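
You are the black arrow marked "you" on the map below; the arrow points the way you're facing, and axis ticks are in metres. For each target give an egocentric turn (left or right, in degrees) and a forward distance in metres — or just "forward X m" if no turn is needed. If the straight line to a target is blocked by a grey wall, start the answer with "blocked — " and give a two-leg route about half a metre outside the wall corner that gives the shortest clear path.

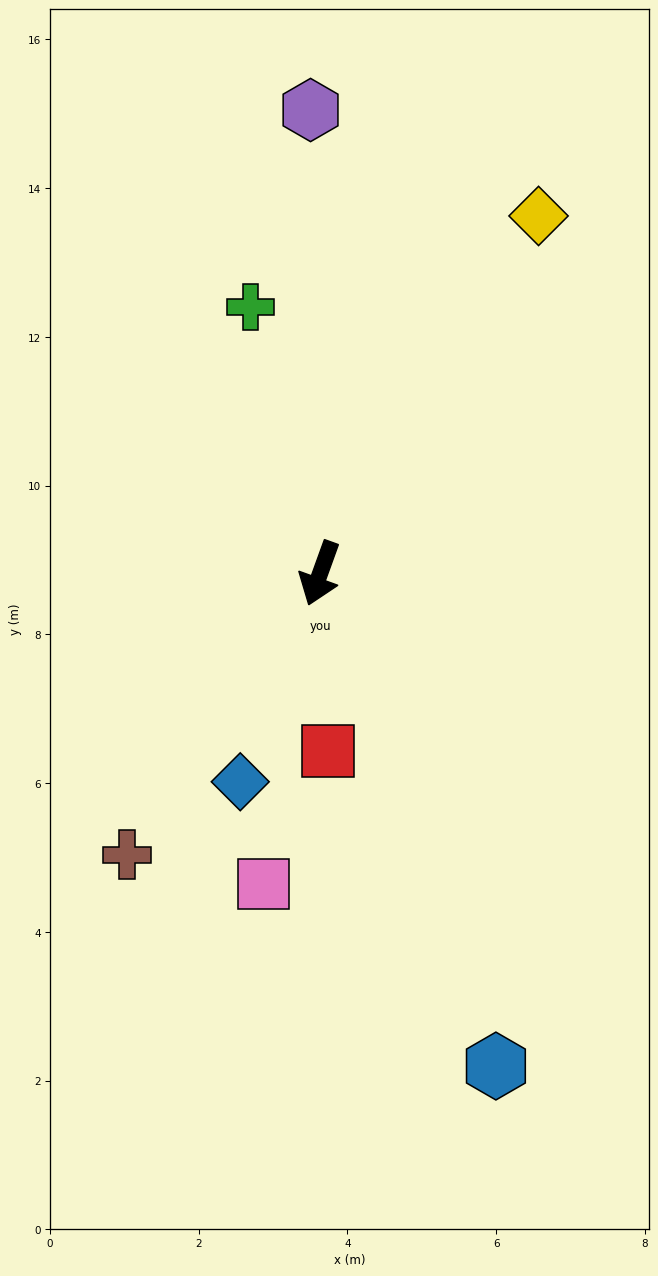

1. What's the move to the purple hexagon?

turn right 159°, forward 6.2 m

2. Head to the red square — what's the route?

turn left 22°, forward 2.4 m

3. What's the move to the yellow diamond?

turn left 168°, forward 5.6 m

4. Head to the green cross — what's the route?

turn right 145°, forward 3.7 m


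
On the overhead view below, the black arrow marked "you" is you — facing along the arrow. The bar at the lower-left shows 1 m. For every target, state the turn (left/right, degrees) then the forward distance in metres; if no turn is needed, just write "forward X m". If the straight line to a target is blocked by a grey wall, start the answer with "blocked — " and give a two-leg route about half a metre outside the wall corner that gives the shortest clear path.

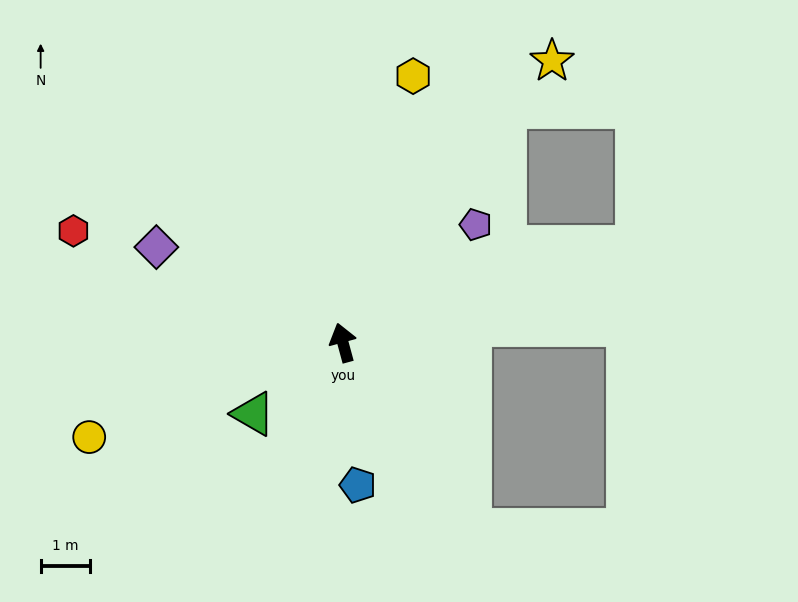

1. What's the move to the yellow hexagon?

turn right 30°, forward 5.6 m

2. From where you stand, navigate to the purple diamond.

turn left 48°, forward 4.2 m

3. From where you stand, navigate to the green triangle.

turn left 113°, forward 2.3 m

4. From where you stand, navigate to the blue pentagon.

turn left 171°, forward 2.9 m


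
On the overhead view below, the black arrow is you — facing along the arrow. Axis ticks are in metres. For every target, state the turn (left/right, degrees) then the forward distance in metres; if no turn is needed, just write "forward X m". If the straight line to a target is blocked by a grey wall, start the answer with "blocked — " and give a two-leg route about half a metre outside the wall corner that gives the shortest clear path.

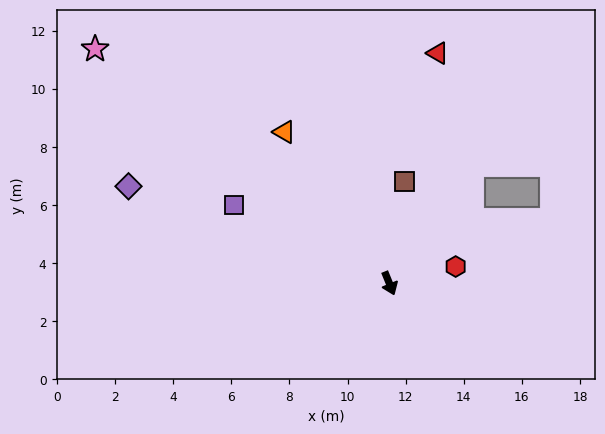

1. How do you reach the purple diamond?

turn right 133°, forward 9.6 m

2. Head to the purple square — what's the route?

turn right 139°, forward 6.0 m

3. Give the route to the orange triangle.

turn right 167°, forward 6.3 m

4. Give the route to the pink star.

turn right 151°, forward 12.9 m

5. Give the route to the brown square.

turn left 149°, forward 3.5 m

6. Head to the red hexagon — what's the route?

turn left 82°, forward 2.4 m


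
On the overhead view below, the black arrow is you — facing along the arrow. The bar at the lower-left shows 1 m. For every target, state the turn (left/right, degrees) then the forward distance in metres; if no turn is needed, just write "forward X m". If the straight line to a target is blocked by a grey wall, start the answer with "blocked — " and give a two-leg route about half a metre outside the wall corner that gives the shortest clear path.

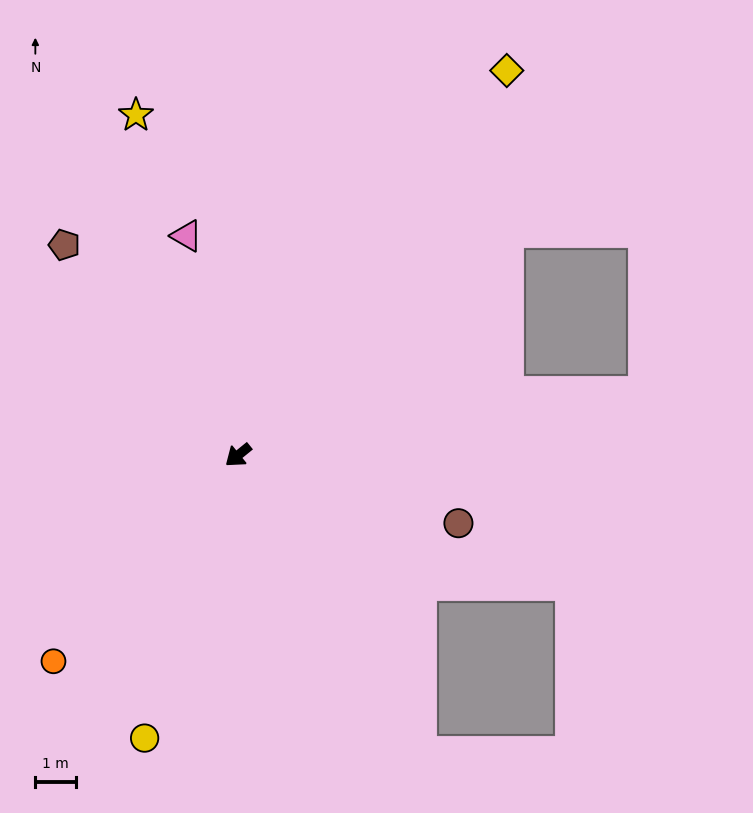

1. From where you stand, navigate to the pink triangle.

turn right 116°, forward 5.6 m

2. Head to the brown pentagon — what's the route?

turn right 90°, forward 6.7 m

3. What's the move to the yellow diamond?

turn right 164°, forward 11.6 m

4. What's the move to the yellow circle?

turn left 33°, forward 7.4 m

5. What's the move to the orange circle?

turn left 9°, forward 6.8 m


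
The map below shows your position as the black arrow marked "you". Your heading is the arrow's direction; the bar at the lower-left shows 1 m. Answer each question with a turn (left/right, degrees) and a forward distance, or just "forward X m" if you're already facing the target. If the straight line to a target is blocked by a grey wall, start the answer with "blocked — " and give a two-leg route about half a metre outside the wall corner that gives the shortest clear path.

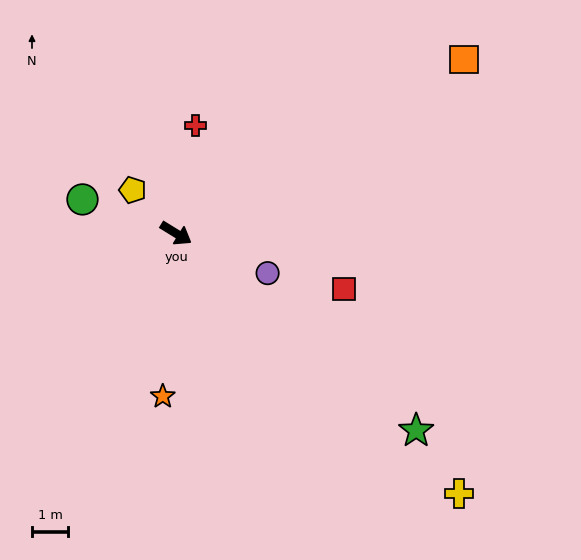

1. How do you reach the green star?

turn right 8°, forward 8.6 m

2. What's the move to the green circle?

turn right 168°, forward 2.8 m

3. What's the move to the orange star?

turn right 63°, forward 4.5 m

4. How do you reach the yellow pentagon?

turn left 167°, forward 1.7 m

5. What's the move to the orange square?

turn left 63°, forward 9.3 m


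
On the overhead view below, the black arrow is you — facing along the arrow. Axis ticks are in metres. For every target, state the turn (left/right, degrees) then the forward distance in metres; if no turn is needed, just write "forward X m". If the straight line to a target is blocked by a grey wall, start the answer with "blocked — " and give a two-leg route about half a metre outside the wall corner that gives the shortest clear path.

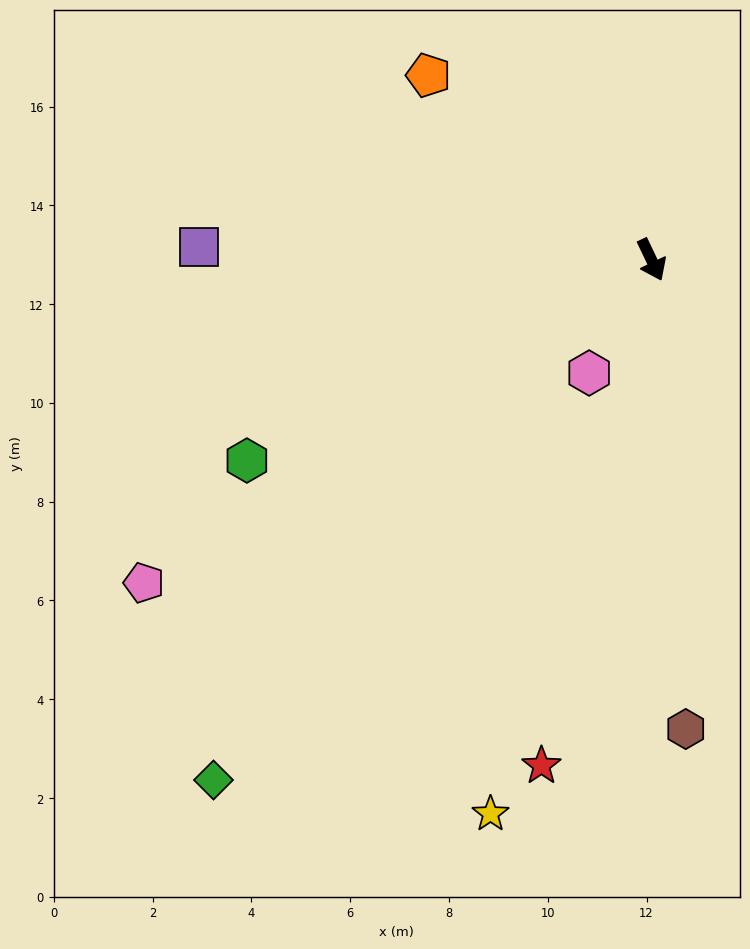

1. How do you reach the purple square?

turn right 117°, forward 9.2 m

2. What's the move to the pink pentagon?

turn right 83°, forward 12.2 m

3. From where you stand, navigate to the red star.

turn right 38°, forward 10.5 m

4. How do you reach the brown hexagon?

turn right 21°, forward 9.5 m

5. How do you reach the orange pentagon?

turn right 155°, forward 5.9 m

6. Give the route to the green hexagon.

turn right 89°, forward 9.1 m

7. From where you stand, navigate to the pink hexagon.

turn right 54°, forward 2.6 m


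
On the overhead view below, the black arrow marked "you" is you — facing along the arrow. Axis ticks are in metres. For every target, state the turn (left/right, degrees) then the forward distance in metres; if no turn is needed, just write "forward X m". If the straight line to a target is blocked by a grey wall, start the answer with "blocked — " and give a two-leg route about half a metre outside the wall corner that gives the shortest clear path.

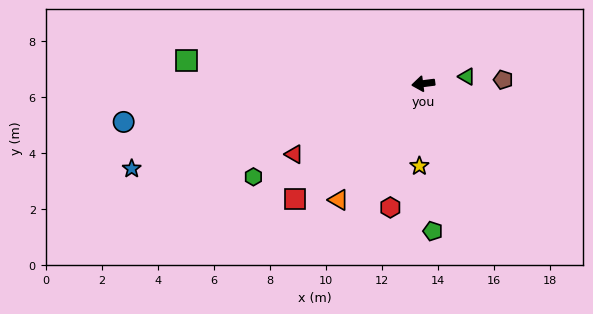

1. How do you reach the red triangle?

turn left 21°, forward 5.3 m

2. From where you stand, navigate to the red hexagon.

turn left 68°, forward 4.6 m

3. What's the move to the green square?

turn right 13°, forward 8.5 m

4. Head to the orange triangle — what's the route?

turn left 47°, forward 5.1 m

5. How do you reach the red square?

turn left 35°, forward 6.2 m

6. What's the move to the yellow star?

turn left 80°, forward 2.9 m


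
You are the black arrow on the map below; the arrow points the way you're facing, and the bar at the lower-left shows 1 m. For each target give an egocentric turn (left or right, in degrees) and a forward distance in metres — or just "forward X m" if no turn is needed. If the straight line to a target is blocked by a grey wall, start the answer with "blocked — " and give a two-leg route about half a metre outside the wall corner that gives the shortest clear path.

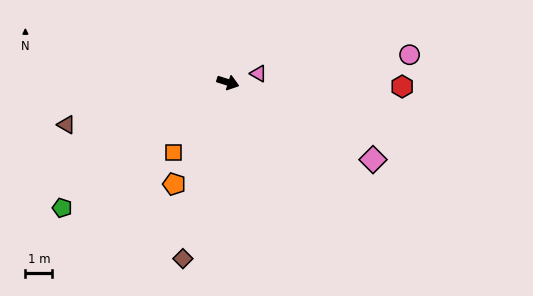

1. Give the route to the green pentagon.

turn right 125°, forward 7.7 m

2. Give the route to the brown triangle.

turn right 148°, forward 6.2 m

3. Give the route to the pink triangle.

turn left 34°, forward 1.2 m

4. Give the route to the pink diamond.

turn right 10°, forward 6.1 m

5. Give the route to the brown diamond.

turn right 87°, forward 6.8 m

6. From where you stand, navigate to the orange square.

turn right 110°, forward 3.3 m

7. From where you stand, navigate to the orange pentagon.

turn right 100°, forward 4.3 m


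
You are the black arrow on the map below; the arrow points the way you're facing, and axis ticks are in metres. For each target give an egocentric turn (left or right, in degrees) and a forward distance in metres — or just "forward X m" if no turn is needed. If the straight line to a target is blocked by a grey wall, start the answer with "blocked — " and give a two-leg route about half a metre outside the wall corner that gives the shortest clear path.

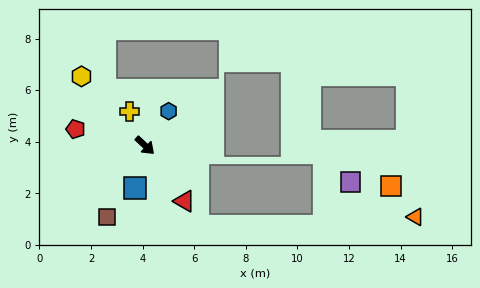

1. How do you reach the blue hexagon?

turn left 98°, forward 1.6 m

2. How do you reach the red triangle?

turn right 12°, forward 2.6 m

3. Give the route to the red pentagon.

turn right 150°, forward 2.8 m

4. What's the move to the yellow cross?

turn left 158°, forward 1.4 m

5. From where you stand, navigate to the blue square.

turn right 61°, forward 1.7 m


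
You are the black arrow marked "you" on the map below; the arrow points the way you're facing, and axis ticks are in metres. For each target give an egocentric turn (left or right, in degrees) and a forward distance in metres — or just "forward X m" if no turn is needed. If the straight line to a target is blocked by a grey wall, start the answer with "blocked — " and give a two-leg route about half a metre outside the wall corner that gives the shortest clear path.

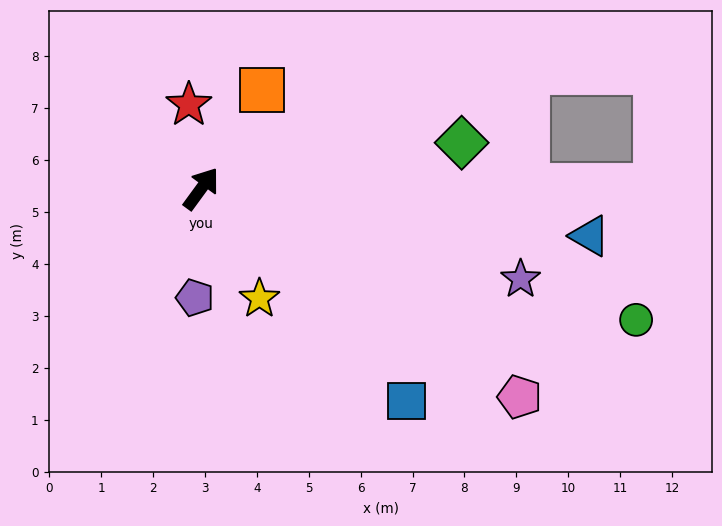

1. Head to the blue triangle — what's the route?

turn right 61°, forward 7.5 m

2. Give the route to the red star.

turn left 45°, forward 1.6 m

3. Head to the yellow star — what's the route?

turn right 116°, forward 2.4 m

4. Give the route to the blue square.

turn right 100°, forward 5.7 m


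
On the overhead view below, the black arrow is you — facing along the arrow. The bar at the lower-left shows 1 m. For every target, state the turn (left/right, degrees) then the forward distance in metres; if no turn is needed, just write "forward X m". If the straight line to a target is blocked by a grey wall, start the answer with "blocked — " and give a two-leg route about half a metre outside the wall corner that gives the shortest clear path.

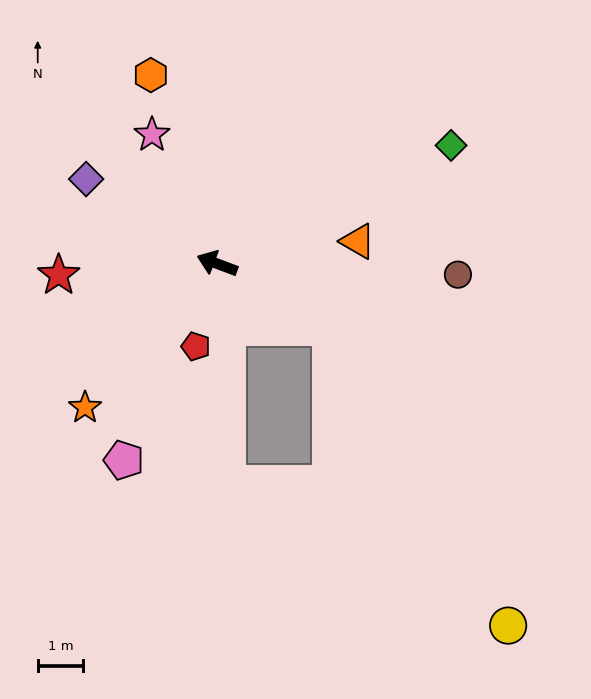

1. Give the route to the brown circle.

turn right 162°, forward 5.3 m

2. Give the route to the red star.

turn left 25°, forward 3.5 m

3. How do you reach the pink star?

turn right 43°, forward 3.2 m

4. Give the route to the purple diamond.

turn right 12°, forward 3.4 m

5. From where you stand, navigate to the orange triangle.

turn right 150°, forward 3.1 m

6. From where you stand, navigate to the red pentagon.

turn left 96°, forward 1.9 m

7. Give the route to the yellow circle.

blocked — turn left 172°, forward 2.9 m, then turn right 31°, forward 7.7 m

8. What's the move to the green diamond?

turn right 133°, forward 5.8 m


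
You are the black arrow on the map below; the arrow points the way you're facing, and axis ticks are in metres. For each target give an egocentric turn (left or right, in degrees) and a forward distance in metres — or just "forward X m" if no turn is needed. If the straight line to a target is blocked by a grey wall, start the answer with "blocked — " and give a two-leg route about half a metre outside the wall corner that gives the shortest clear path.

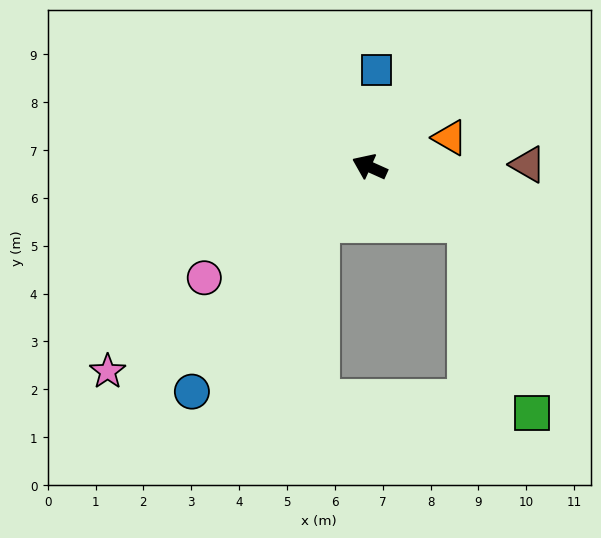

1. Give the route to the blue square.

turn right 70°, forward 2.0 m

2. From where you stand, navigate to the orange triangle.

turn right 136°, forward 1.8 m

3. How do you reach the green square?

blocked — turn left 174°, forward 2.4 m, then turn right 41°, forward 4.2 m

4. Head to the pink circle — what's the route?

turn left 58°, forward 4.2 m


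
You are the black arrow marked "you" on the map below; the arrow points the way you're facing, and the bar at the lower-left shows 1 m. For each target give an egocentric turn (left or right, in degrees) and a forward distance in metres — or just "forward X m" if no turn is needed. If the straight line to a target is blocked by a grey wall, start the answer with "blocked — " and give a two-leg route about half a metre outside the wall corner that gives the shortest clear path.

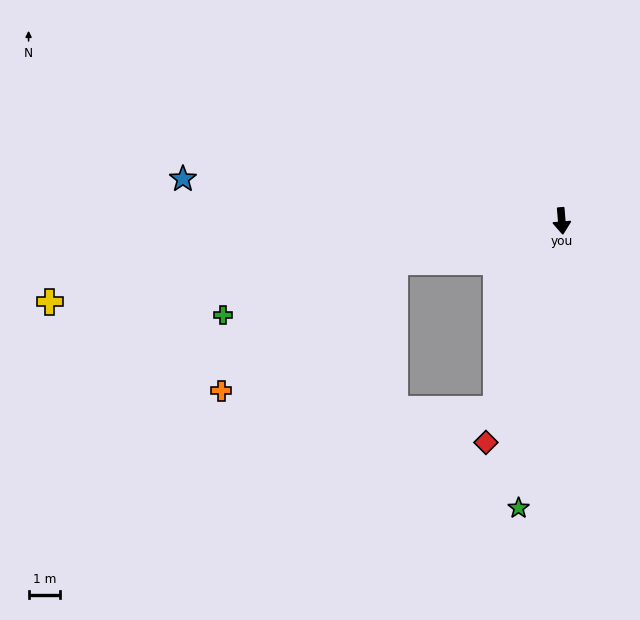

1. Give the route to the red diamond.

turn right 24°, forward 7.4 m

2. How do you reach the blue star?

turn right 101°, forward 12.1 m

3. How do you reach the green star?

turn right 13°, forward 9.2 m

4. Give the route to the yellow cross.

turn right 86°, forward 16.5 m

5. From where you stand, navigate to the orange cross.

blocked — turn right 81°, forward 5.5 m, then turn left 23°, forward 6.9 m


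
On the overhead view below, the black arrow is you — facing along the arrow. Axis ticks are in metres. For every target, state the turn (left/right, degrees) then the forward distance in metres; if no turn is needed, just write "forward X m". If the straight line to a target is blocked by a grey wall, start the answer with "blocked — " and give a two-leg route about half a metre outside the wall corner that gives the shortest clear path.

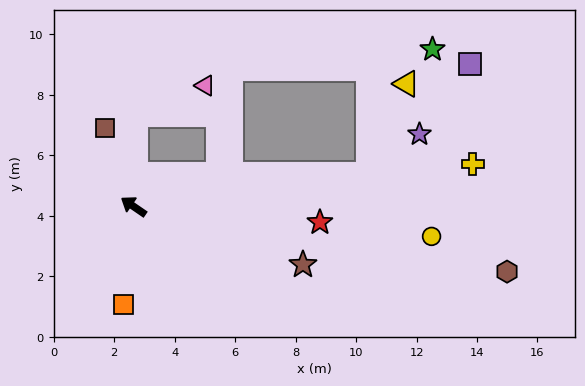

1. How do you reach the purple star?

blocked — turn right 138°, forward 7.8 m, then turn left 31°, forward 2.2 m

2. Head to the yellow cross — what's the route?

turn right 138°, forward 11.3 m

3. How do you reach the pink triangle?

blocked — turn right 57°, forward 3.1 m, then turn right 66°, forward 2.5 m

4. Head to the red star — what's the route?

turn right 150°, forward 6.2 m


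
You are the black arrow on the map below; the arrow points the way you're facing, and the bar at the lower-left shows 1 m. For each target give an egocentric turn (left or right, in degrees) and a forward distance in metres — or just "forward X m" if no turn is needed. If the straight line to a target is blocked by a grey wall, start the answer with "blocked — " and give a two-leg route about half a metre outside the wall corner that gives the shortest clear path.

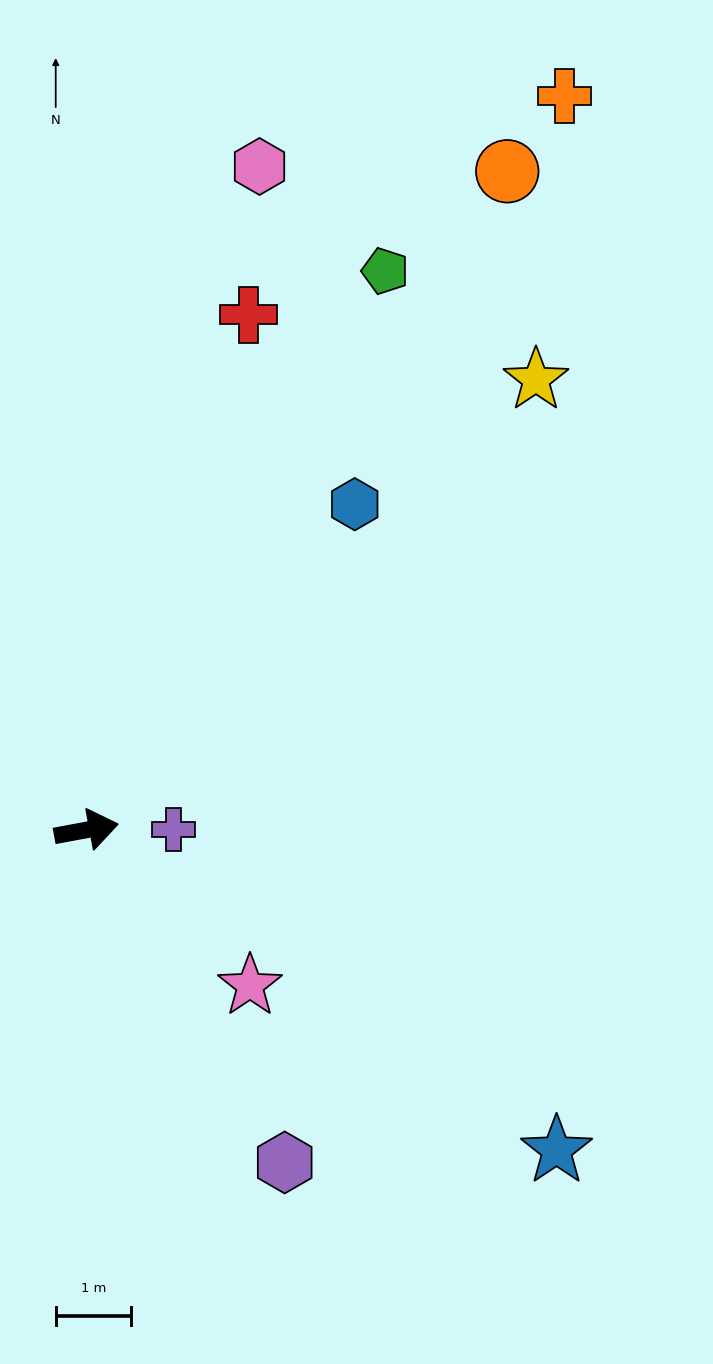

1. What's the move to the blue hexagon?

turn left 40°, forward 5.6 m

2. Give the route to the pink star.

turn right 54°, forward 3.0 m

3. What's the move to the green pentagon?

turn left 51°, forward 8.4 m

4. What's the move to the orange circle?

turn left 47°, forward 10.4 m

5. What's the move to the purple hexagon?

turn right 70°, forward 5.1 m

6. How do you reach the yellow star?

turn left 34°, forward 8.4 m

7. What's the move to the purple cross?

turn right 10°, forward 1.2 m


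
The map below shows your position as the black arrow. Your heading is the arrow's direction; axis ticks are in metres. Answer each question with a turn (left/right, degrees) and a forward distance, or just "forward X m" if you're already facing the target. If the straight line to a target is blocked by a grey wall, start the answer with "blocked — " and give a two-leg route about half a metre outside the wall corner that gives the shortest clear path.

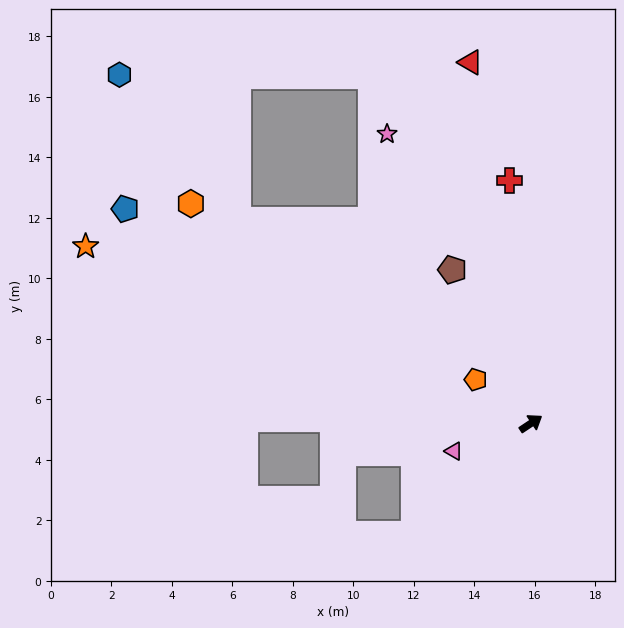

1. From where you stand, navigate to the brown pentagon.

turn left 83°, forward 5.7 m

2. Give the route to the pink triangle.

turn left 166°, forward 2.7 m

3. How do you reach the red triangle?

turn left 66°, forward 12.1 m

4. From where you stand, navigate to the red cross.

turn left 61°, forward 8.1 m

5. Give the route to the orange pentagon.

turn left 108°, forward 2.3 m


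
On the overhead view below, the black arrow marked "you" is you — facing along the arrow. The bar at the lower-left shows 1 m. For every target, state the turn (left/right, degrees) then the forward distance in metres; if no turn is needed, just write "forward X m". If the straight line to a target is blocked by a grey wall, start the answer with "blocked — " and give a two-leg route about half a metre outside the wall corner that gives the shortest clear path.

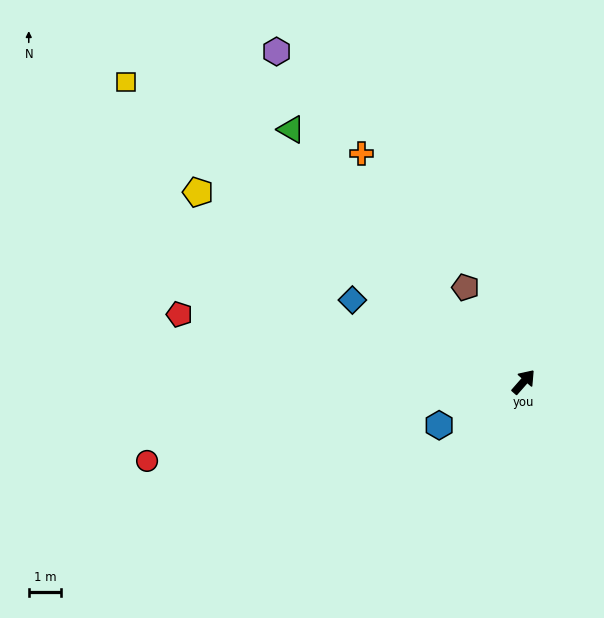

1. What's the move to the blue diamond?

turn left 106°, forward 5.9 m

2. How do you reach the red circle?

turn left 143°, forward 11.9 m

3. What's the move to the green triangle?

turn left 84°, forward 10.6 m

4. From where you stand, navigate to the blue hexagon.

turn left 159°, forward 2.9 m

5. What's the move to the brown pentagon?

turn left 73°, forward 3.4 m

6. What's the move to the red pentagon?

turn left 120°, forward 10.8 m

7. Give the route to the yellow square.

turn left 94°, forward 15.4 m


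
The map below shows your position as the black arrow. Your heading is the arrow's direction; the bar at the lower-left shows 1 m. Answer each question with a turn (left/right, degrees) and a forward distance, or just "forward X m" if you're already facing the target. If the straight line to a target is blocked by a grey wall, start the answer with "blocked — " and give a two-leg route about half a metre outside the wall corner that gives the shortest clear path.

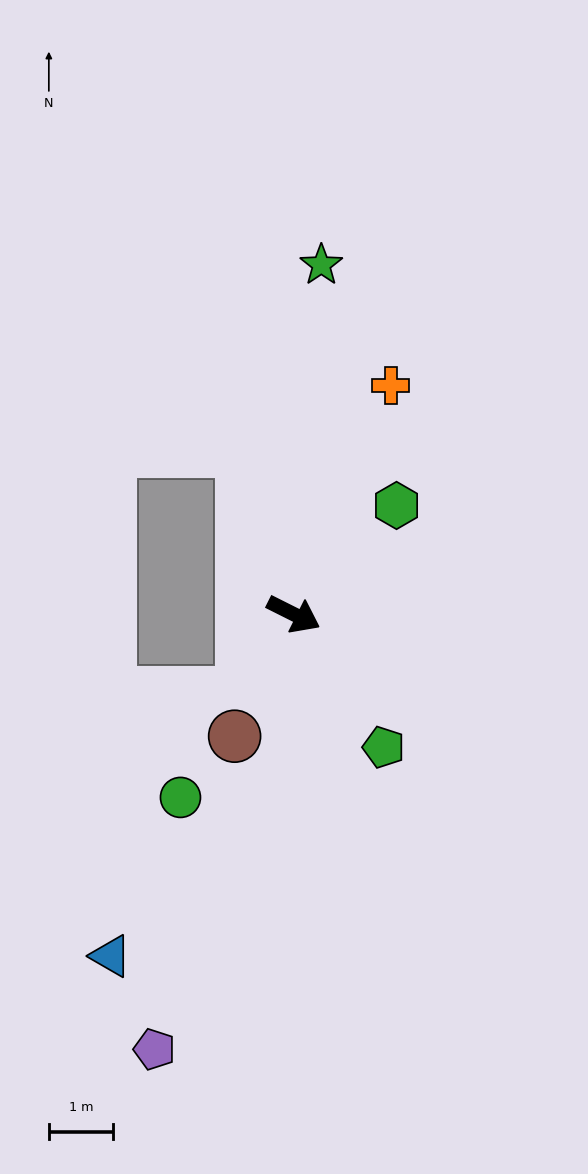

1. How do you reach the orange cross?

turn left 94°, forward 3.9 m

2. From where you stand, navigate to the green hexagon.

turn left 73°, forward 2.3 m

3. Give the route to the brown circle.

turn right 89°, forward 2.1 m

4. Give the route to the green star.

turn left 112°, forward 5.4 m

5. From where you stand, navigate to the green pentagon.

turn right 29°, forward 2.5 m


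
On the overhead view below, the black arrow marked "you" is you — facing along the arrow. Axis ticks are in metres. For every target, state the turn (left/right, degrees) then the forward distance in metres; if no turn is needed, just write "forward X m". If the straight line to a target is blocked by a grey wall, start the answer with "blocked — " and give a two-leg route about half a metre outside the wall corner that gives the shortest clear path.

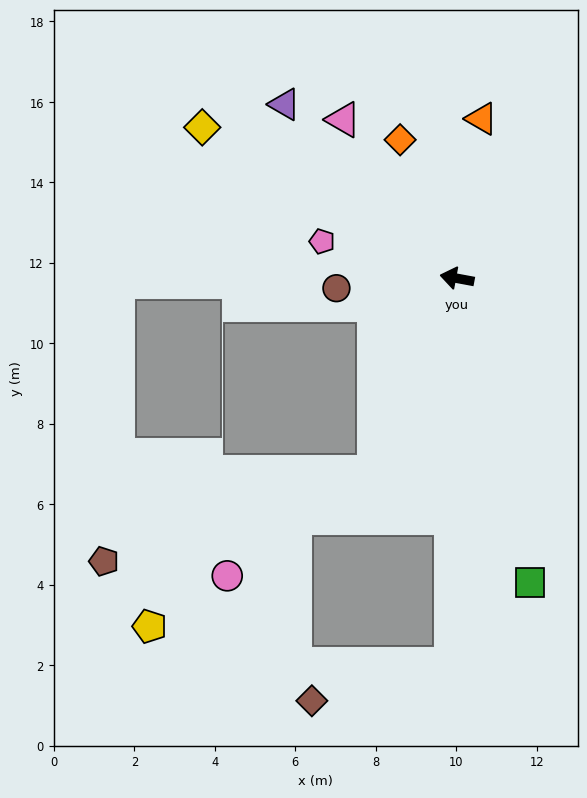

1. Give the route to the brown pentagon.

blocked — turn left 77°, forward 5.2 m, then turn right 48°, forward 7.1 m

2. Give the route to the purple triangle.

turn right 35°, forward 6.1 m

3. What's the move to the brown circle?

turn left 15°, forward 3.0 m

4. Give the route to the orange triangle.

turn right 88°, forward 4.0 m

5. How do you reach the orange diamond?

turn right 57°, forward 3.7 m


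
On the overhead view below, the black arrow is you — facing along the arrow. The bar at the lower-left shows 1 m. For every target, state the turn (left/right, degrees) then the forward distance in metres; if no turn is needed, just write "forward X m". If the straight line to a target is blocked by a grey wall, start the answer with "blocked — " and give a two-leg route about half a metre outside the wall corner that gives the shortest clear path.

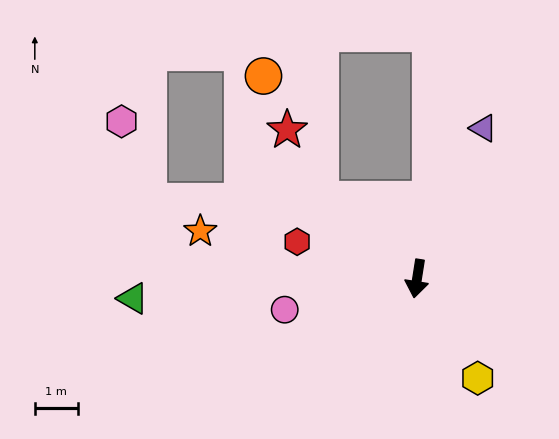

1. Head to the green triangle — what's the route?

turn right 77°, forward 6.7 m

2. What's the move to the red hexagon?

turn right 98°, forward 2.9 m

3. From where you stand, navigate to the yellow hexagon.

turn left 40°, forward 2.7 m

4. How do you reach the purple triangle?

turn left 165°, forward 3.8 m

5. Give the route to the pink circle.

turn right 68°, forward 3.2 m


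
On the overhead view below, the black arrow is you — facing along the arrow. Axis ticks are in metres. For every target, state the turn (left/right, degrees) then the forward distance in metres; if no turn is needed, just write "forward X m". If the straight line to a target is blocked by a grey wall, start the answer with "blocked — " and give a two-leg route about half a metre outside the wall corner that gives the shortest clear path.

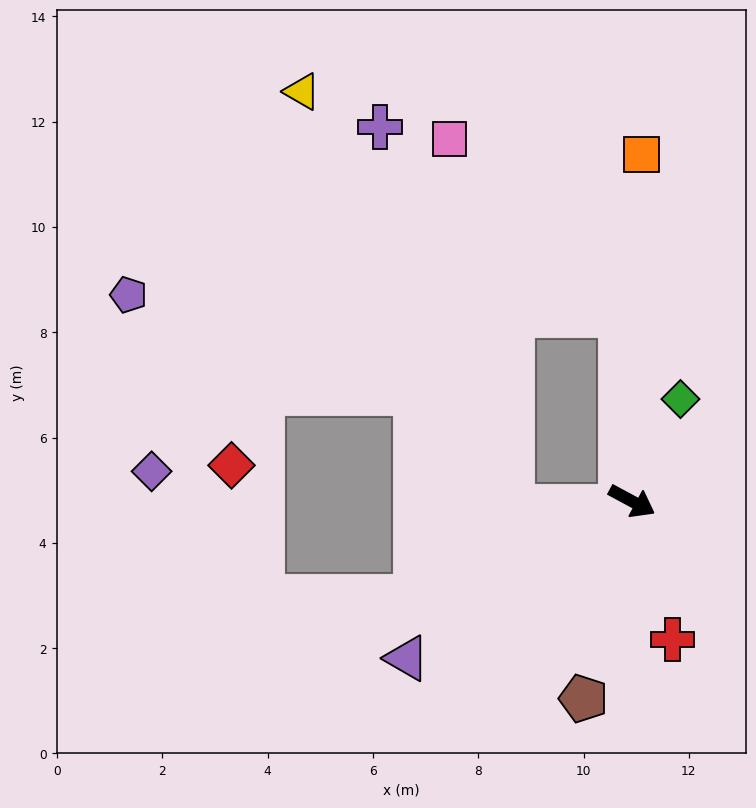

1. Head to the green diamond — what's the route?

turn left 93°, forward 2.1 m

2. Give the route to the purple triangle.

turn right 117°, forward 5.2 m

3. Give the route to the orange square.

turn left 117°, forward 6.6 m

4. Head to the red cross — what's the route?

turn right 45°, forward 2.7 m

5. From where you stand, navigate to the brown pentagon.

turn right 75°, forward 3.9 m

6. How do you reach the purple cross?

blocked — turn left 122°, forward 3.5 m, then turn left 48°, forward 5.8 m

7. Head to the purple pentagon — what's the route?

blocked — turn left 122°, forward 3.5 m, then turn left 84°, forward 9.4 m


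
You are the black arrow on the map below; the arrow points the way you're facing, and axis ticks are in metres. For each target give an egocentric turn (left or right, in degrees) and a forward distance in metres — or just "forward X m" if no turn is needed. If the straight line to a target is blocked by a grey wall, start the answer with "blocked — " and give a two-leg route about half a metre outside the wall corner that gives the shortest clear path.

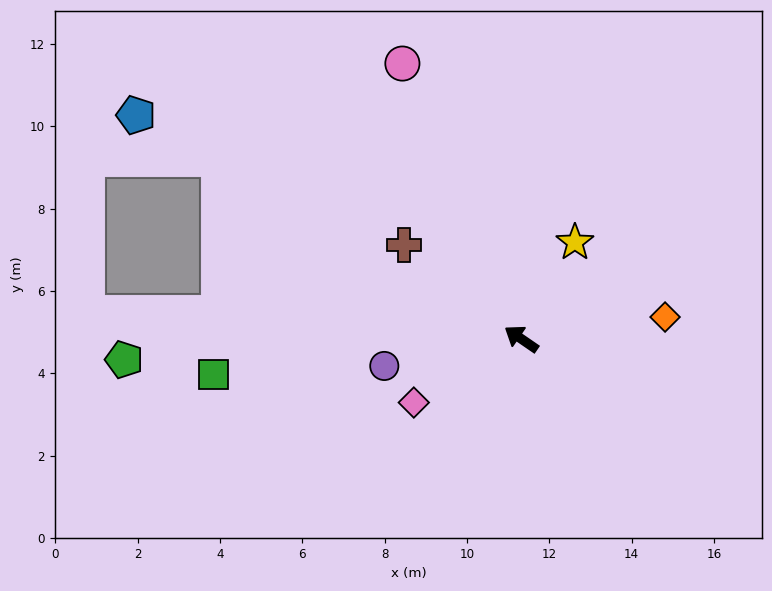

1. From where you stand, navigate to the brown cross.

turn right 4°, forward 3.7 m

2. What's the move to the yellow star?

turn right 85°, forward 2.7 m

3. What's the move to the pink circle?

turn right 32°, forward 7.3 m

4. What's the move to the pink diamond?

turn left 65°, forward 3.0 m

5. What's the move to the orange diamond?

turn right 137°, forward 3.5 m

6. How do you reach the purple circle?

turn left 46°, forward 3.4 m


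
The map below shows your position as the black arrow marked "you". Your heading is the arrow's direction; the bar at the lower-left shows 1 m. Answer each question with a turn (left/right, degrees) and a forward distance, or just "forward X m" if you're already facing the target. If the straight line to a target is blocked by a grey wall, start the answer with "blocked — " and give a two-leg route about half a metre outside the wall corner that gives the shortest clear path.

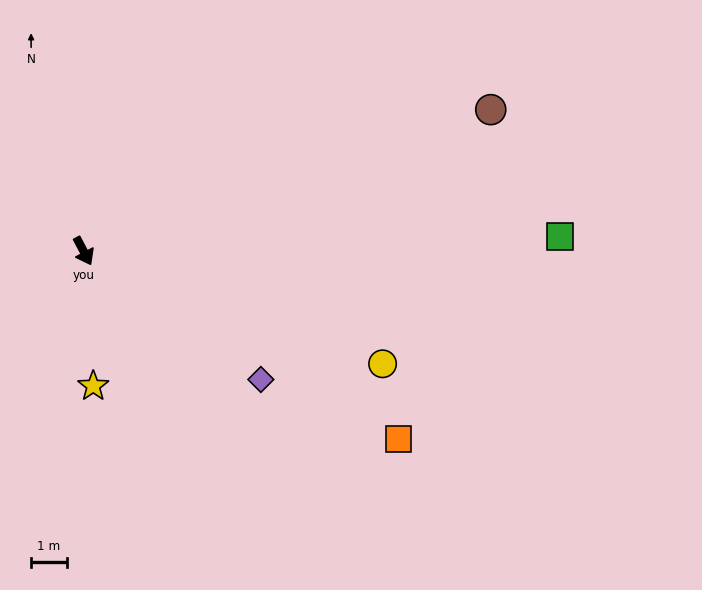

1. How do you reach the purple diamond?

turn left 26°, forward 6.1 m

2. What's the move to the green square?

turn left 64°, forward 13.3 m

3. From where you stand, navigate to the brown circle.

turn left 81°, forward 12.0 m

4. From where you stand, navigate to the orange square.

turn left 31°, forward 10.2 m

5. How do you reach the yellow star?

turn right 24°, forward 3.8 m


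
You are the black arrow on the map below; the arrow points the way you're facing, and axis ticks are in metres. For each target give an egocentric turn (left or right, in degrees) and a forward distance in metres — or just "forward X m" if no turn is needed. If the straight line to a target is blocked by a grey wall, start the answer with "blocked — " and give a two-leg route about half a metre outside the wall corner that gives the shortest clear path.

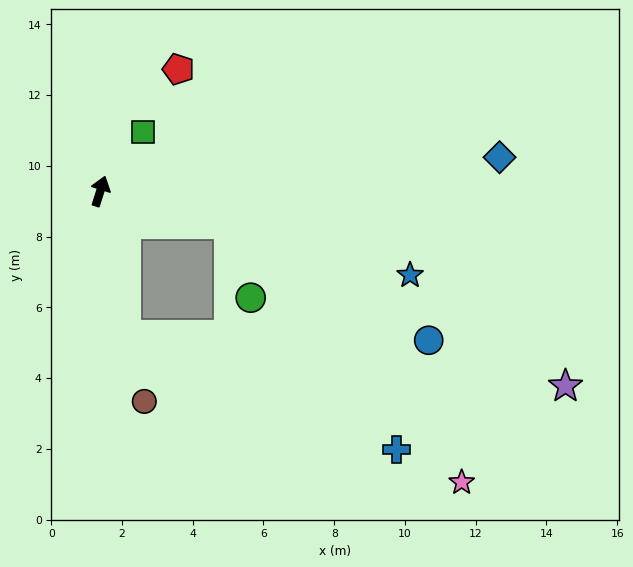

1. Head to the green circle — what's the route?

blocked — turn right 87°, forward 3.8 m, then turn right 59°, forward 2.2 m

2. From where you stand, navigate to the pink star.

blocked — turn right 87°, forward 3.8 m, then turn right 33°, forward 9.8 m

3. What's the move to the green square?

turn right 18°, forward 2.1 m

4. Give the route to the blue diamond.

turn right 68°, forward 11.3 m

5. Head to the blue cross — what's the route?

blocked — turn right 87°, forward 3.8 m, then turn right 39°, forward 7.9 m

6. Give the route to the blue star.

turn right 88°, forward 9.1 m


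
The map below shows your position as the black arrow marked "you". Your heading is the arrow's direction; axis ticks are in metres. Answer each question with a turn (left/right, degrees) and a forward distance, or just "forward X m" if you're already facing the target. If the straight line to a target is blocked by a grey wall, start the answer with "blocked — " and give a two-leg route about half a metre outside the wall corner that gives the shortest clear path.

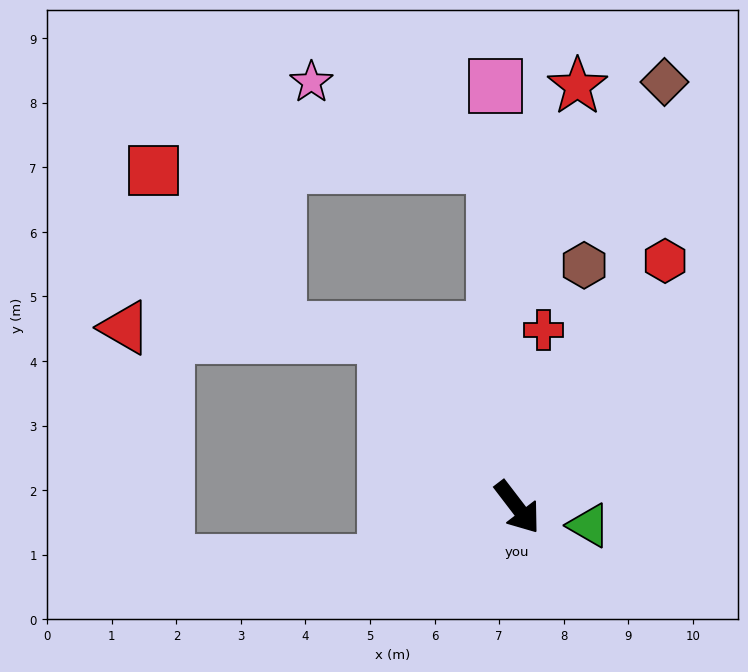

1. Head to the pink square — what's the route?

turn left 146°, forward 6.5 m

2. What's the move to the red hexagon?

turn left 112°, forward 4.5 m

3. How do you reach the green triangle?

turn left 38°, forward 1.1 m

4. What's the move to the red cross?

turn left 134°, forward 2.8 m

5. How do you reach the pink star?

blocked — turn left 146°, forward 5.3 m, then turn left 62°, forward 3.1 m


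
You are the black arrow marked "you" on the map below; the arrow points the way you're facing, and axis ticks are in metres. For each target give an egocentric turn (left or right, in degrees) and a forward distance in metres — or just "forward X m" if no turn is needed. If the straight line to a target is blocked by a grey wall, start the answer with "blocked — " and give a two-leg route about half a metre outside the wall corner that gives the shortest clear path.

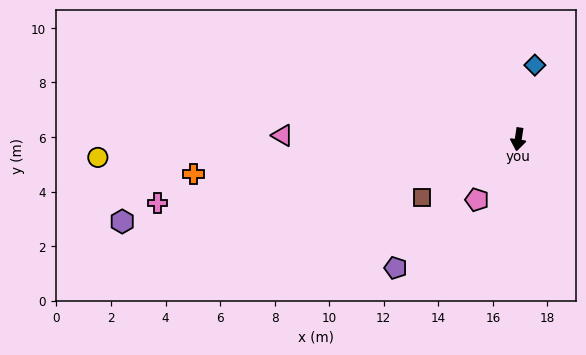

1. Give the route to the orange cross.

turn right 75°, forward 12.0 m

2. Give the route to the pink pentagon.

turn right 26°, forward 2.7 m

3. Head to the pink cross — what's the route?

turn right 71°, forward 13.4 m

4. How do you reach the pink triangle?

turn right 82°, forward 8.6 m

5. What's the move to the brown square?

turn right 50°, forward 4.1 m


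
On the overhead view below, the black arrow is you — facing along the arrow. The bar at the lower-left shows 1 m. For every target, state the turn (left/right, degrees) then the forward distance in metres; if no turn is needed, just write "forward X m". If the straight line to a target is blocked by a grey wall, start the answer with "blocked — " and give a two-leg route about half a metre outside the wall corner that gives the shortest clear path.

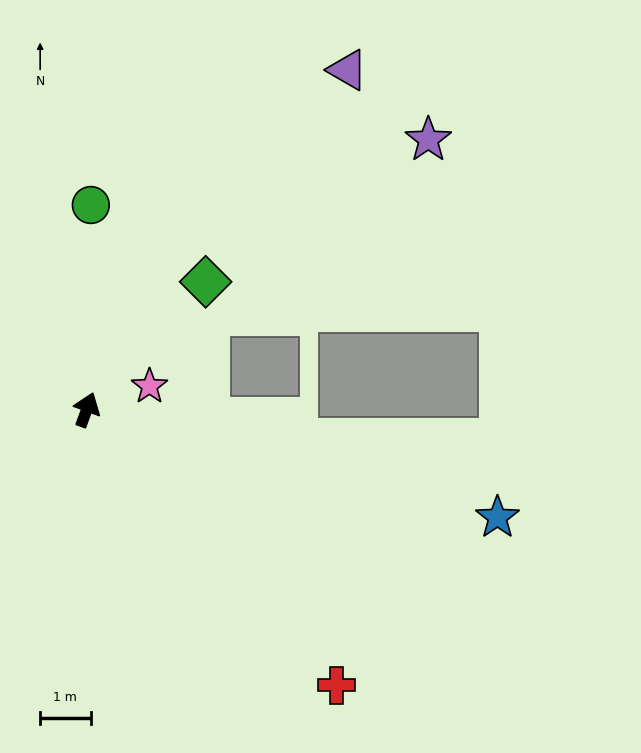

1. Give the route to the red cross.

turn right 118°, forward 7.4 m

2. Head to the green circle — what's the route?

turn left 19°, forward 4.1 m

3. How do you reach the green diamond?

turn right 23°, forward 3.5 m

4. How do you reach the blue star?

turn right 85°, forward 8.4 m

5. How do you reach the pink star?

turn right 50°, forward 1.3 m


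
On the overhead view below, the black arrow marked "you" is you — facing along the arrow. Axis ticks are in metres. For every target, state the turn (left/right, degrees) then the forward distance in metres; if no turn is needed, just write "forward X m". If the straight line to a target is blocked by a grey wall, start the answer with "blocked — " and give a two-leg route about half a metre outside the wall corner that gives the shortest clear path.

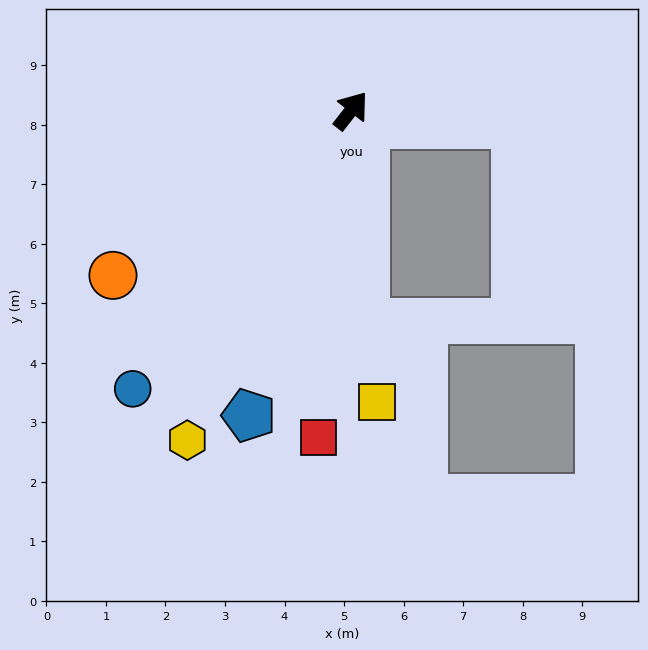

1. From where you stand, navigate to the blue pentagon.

turn right 161°, forward 5.4 m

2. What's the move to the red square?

turn right 148°, forward 5.5 m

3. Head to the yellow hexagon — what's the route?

turn right 168°, forward 6.2 m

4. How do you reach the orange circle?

turn left 163°, forward 4.9 m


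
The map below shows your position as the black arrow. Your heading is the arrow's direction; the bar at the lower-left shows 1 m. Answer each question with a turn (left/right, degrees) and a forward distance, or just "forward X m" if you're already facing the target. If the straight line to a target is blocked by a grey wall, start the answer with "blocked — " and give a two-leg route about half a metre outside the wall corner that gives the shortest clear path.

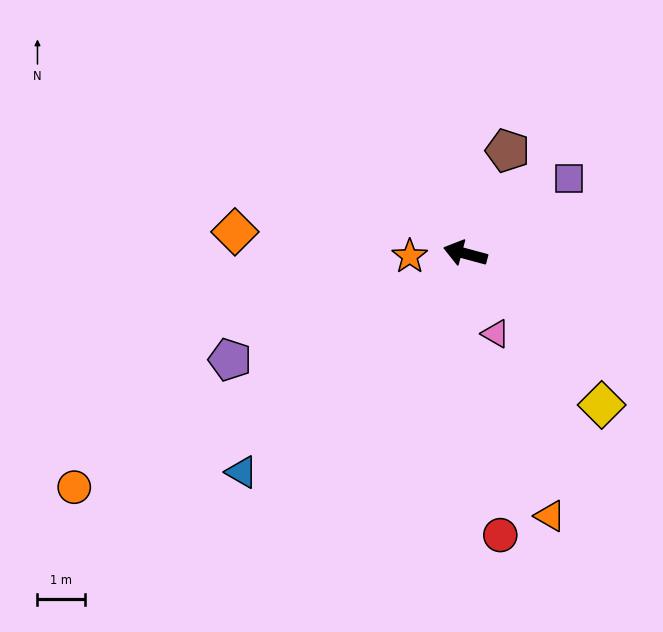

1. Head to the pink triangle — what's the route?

turn left 126°, forward 1.8 m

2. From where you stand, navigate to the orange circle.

turn left 46°, forward 9.7 m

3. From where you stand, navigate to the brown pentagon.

turn right 97°, forward 2.4 m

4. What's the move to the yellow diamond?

turn left 147°, forward 4.3 m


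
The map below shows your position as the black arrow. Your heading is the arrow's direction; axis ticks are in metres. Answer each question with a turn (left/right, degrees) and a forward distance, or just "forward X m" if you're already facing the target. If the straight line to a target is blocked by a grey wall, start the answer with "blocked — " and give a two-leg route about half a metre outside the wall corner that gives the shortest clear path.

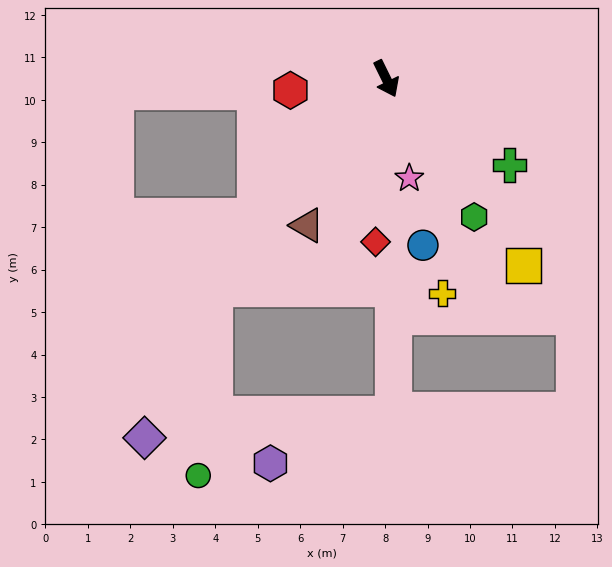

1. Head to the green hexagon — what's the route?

turn left 6°, forward 3.9 m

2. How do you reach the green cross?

turn left 29°, forward 3.5 m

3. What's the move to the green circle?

blocked — turn right 65°, forward 6.4 m, then turn left 34°, forward 4.4 m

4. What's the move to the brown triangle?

turn right 55°, forward 3.9 m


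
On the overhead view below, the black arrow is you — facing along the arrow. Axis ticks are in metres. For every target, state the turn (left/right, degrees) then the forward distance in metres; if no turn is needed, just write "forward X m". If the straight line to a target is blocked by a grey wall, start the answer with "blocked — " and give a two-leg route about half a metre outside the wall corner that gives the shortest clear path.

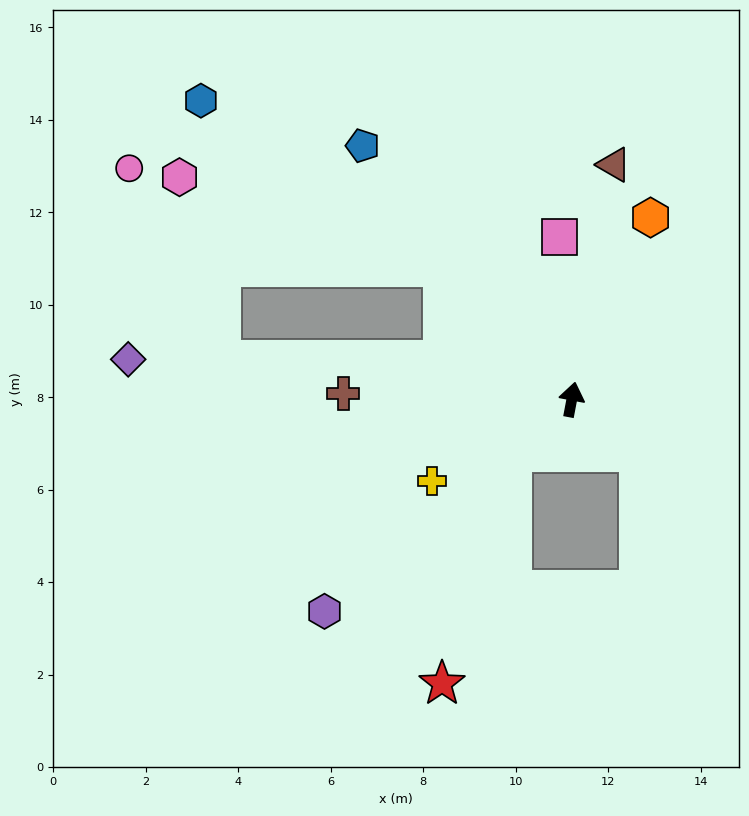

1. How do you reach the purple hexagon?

turn left 141°, forward 7.0 m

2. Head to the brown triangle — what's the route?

forward 5.2 m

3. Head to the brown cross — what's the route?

turn left 99°, forward 4.9 m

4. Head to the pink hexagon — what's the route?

blocked — turn left 55°, forward 4.0 m, then turn left 27°, forward 6.0 m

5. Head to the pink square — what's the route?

turn left 15°, forward 3.5 m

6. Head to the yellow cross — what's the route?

turn left 131°, forward 3.5 m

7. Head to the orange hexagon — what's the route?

turn right 13°, forward 4.3 m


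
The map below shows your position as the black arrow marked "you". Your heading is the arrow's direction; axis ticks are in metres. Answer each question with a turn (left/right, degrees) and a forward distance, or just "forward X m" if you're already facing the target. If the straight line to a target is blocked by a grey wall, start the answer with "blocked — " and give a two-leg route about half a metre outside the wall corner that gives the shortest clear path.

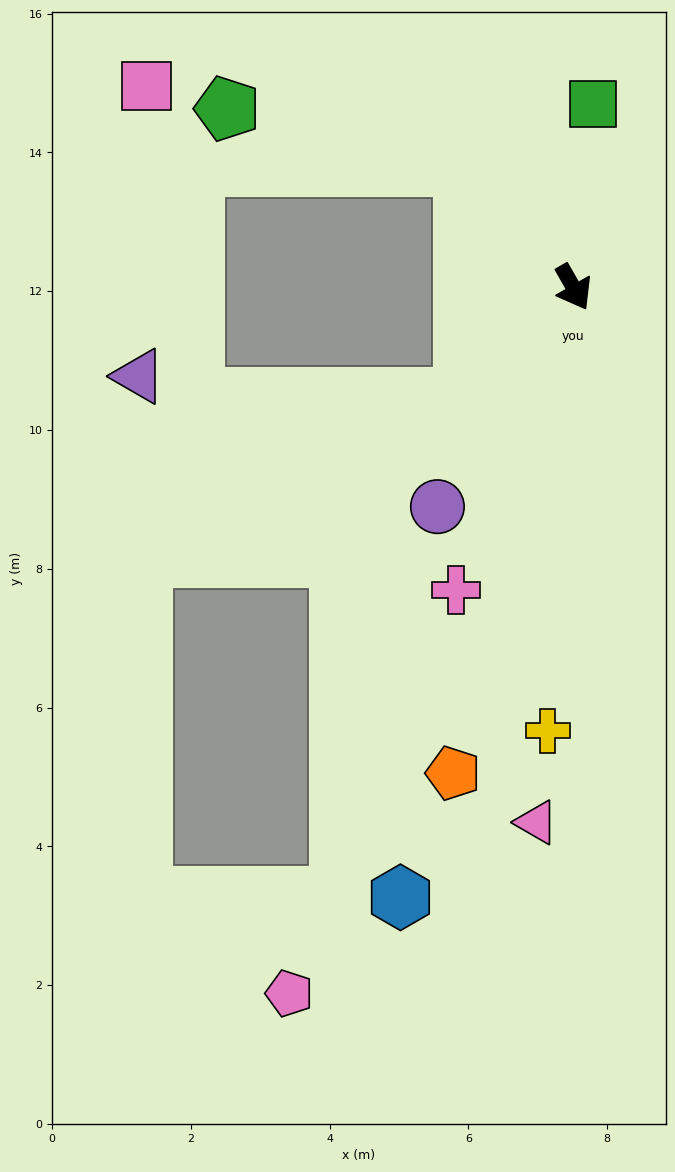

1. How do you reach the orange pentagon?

turn right 44°, forward 7.2 m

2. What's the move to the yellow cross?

turn right 33°, forward 6.4 m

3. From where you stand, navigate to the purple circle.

turn right 62°, forward 3.7 m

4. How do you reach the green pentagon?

blocked — turn right 167°, forward 2.3 m, then turn left 33°, forward 3.5 m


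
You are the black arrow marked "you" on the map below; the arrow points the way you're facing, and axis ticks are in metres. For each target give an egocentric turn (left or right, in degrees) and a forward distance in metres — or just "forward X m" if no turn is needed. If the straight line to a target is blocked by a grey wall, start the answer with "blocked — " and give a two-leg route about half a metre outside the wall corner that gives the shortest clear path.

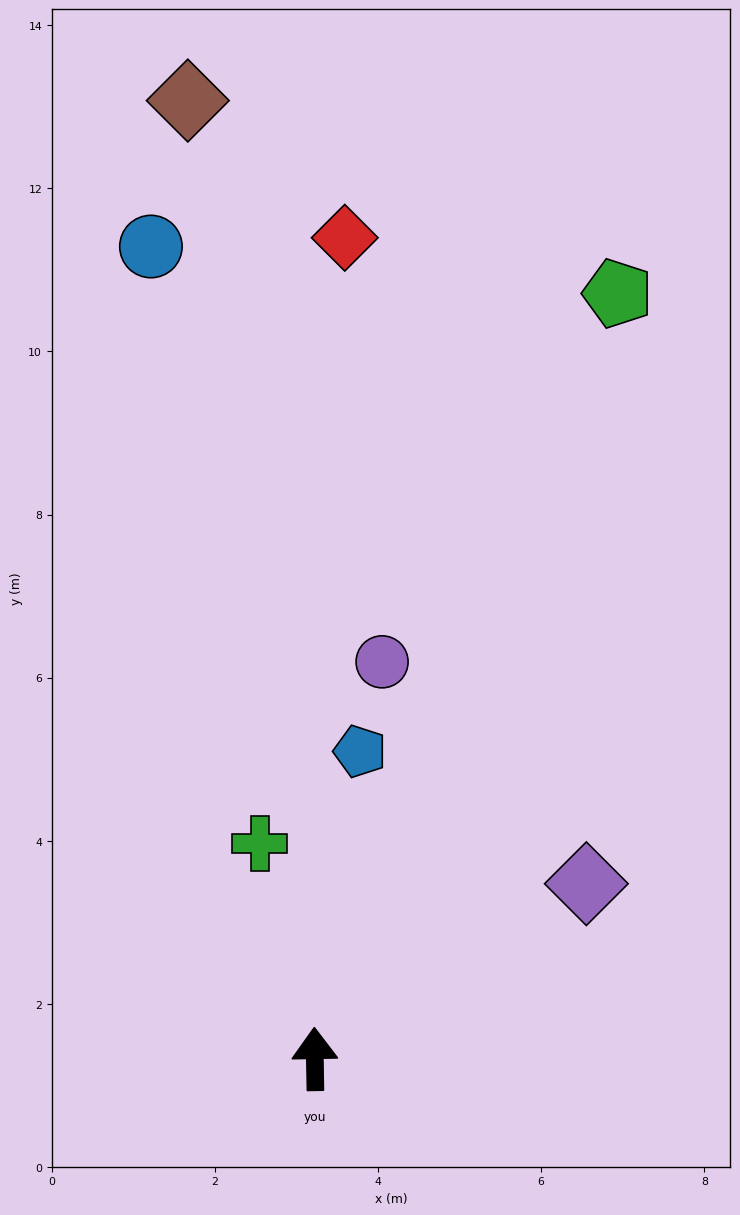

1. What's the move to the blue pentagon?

turn right 9°, forward 3.8 m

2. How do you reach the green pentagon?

turn right 23°, forward 10.1 m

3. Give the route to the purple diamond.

turn right 58°, forward 4.0 m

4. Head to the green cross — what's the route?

turn left 13°, forward 2.7 m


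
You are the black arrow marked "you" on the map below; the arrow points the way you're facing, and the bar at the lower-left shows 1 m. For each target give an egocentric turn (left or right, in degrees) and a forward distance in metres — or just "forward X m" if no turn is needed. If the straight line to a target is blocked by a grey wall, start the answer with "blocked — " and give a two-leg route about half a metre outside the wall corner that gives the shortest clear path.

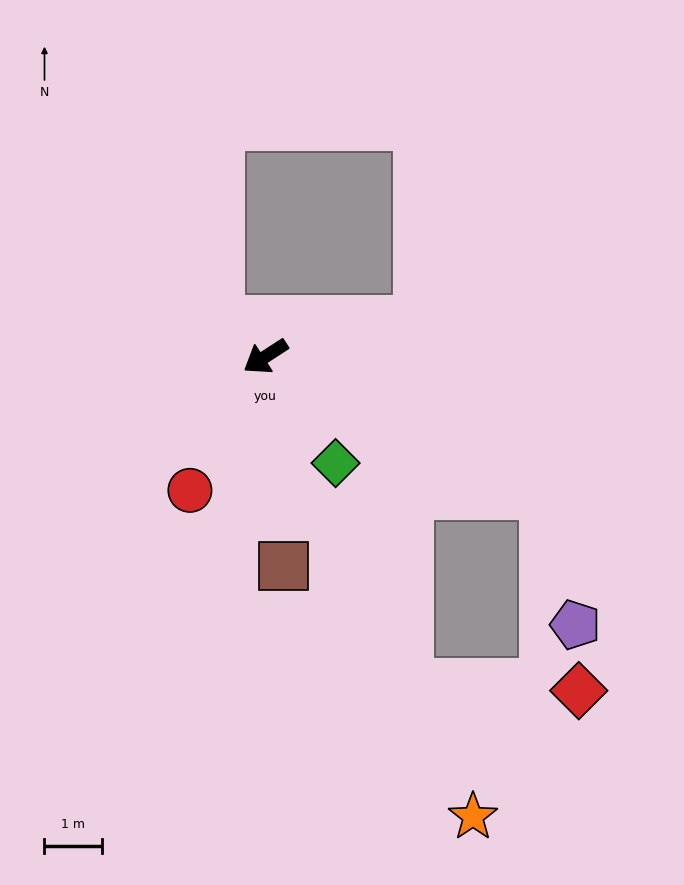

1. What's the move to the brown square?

turn left 62°, forward 3.7 m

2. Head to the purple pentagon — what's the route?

blocked — turn left 120°, forward 5.4 m, then turn right 49°, forward 2.3 m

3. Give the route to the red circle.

turn left 28°, forward 2.7 m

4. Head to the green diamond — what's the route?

turn left 90°, forward 2.2 m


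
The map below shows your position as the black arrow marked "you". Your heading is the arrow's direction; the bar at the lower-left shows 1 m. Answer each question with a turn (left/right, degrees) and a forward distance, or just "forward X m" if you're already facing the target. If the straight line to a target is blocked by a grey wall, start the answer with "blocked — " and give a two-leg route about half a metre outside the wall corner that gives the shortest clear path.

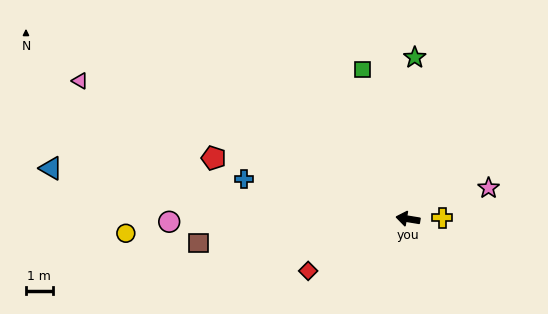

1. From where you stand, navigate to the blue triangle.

forward 13.5 m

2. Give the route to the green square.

turn right 64°, forward 5.8 m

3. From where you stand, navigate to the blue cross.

turn right 4°, forward 6.3 m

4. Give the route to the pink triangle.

turn right 13°, forward 13.3 m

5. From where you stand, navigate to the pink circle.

turn left 10°, forward 8.9 m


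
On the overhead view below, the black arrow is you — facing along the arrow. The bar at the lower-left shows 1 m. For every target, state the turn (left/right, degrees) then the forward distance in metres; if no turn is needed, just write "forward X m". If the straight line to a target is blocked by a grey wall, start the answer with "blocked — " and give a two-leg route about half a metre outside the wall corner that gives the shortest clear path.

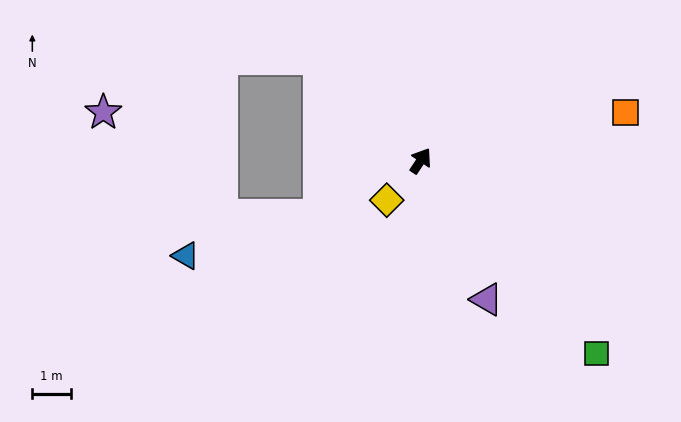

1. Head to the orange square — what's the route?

turn right 43°, forward 5.5 m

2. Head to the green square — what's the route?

turn right 104°, forward 6.8 m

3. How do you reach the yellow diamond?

turn left 173°, forward 1.4 m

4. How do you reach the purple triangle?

turn right 121°, forward 4.0 m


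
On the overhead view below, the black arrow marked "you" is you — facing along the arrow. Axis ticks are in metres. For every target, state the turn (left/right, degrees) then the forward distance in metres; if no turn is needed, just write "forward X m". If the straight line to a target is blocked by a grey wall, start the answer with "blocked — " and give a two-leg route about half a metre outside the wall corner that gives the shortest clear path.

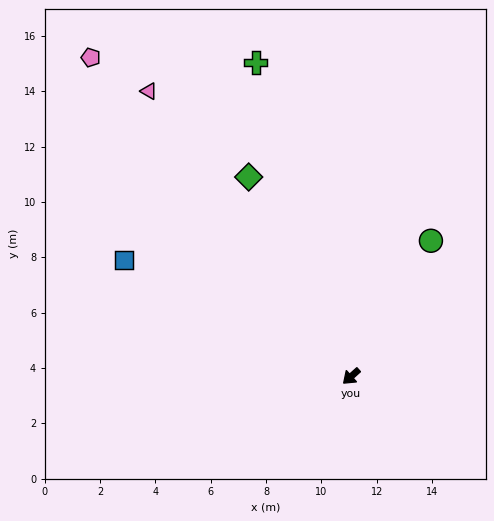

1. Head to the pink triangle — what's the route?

turn right 97°, forward 12.6 m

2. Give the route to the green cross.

turn right 115°, forward 11.9 m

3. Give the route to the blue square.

turn right 69°, forward 9.2 m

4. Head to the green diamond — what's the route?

turn right 105°, forward 8.1 m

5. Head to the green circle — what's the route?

turn right 162°, forward 5.7 m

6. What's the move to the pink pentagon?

turn right 93°, forward 14.9 m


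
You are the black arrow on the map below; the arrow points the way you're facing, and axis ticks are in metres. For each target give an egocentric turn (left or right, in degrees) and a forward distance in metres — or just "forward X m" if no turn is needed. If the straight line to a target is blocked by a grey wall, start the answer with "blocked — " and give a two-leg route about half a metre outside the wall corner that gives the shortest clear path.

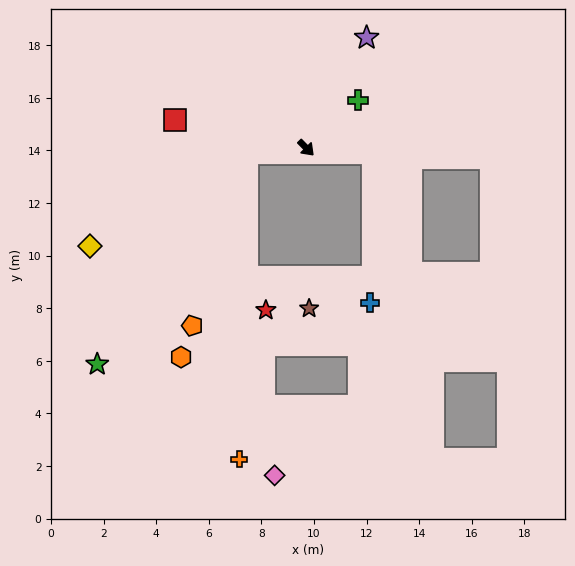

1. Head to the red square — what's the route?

turn right 147°, forward 5.1 m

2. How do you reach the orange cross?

blocked — turn right 129°, forward 2.3 m, then turn left 83°, forward 11.6 m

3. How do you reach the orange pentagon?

blocked — turn right 129°, forward 2.3 m, then turn left 67°, forward 6.9 m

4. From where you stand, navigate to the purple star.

turn left 107°, forward 4.8 m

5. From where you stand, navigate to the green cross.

turn left 88°, forward 2.7 m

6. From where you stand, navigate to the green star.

blocked — turn right 129°, forward 2.3 m, then turn left 49°, forward 9.8 m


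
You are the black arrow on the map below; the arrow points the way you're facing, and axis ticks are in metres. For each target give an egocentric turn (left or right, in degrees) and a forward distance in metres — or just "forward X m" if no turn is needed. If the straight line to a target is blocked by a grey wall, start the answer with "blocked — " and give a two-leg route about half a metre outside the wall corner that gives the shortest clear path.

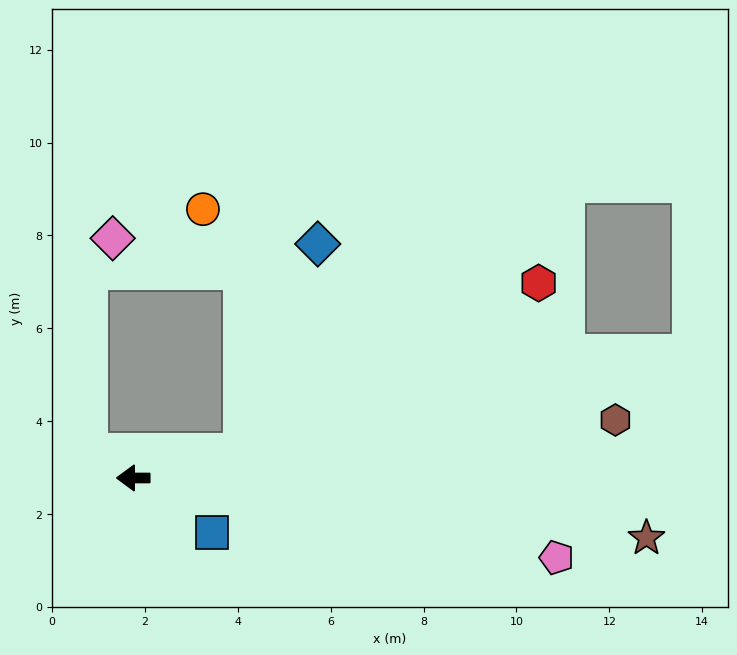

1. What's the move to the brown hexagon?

turn right 173°, forward 10.5 m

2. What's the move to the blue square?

turn left 146°, forward 2.1 m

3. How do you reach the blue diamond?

blocked — turn right 167°, forward 2.4 m, then turn left 57°, forward 4.8 m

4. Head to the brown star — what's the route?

turn left 173°, forward 11.1 m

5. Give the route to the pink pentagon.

turn left 169°, forward 9.3 m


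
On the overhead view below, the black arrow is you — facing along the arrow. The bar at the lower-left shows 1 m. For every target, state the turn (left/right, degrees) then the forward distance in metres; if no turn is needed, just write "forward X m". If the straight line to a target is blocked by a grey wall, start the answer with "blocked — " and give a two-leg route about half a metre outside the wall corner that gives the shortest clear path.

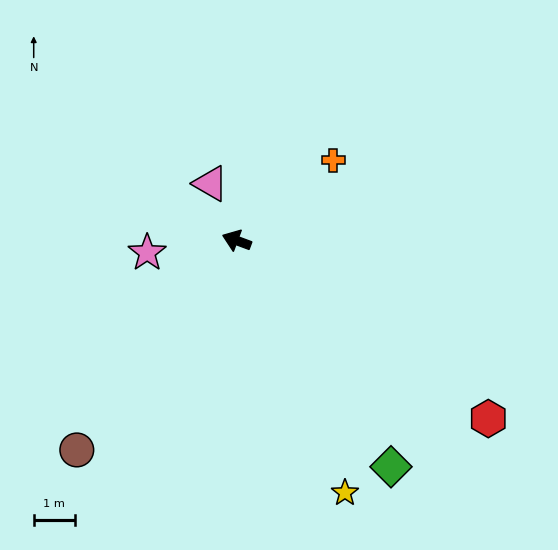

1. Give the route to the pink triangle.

turn right 45°, forward 1.5 m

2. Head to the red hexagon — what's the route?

turn left 165°, forward 7.5 m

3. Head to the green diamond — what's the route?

turn left 145°, forward 6.7 m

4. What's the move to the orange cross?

turn right 120°, forward 3.1 m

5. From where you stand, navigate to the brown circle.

turn left 73°, forward 6.4 m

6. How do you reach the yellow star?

turn left 134°, forward 6.7 m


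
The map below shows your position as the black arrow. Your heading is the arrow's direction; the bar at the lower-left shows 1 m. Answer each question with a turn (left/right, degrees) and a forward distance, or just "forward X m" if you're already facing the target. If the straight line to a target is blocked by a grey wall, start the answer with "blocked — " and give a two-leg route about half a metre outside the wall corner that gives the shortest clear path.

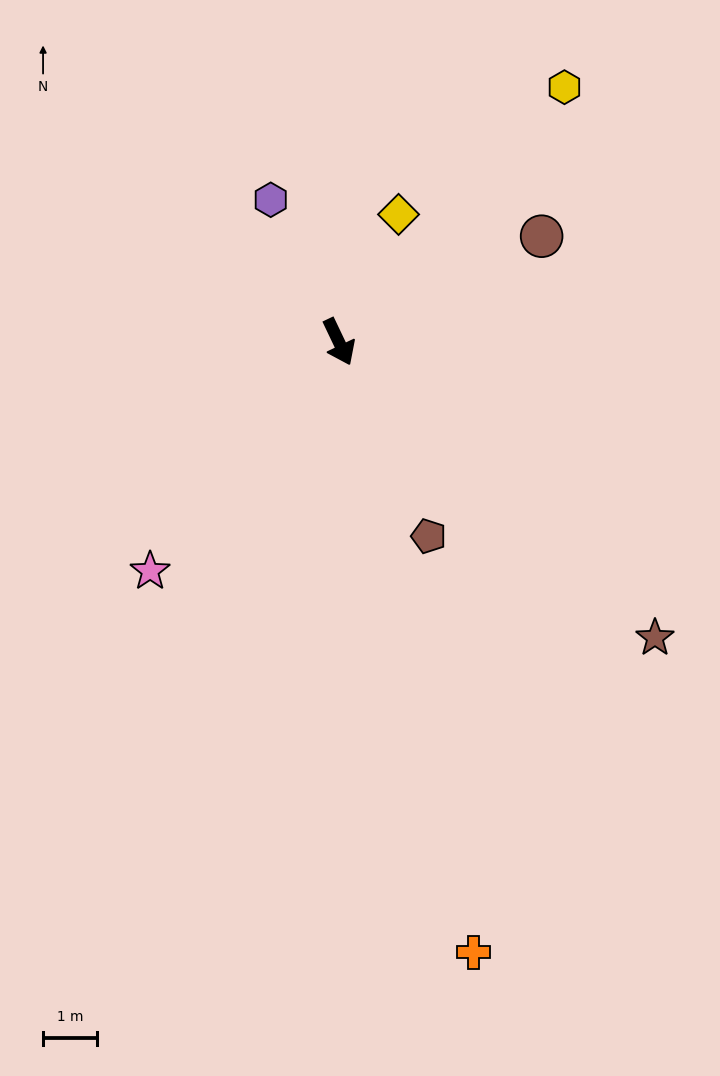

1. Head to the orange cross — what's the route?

turn right 13°, forward 11.7 m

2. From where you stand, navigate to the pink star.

turn right 65°, forward 5.5 m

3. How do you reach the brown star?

turn left 21°, forward 8.1 m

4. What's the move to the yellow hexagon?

turn left 113°, forward 6.3 m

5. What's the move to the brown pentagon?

forward 4.0 m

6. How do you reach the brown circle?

turn left 92°, forward 4.3 m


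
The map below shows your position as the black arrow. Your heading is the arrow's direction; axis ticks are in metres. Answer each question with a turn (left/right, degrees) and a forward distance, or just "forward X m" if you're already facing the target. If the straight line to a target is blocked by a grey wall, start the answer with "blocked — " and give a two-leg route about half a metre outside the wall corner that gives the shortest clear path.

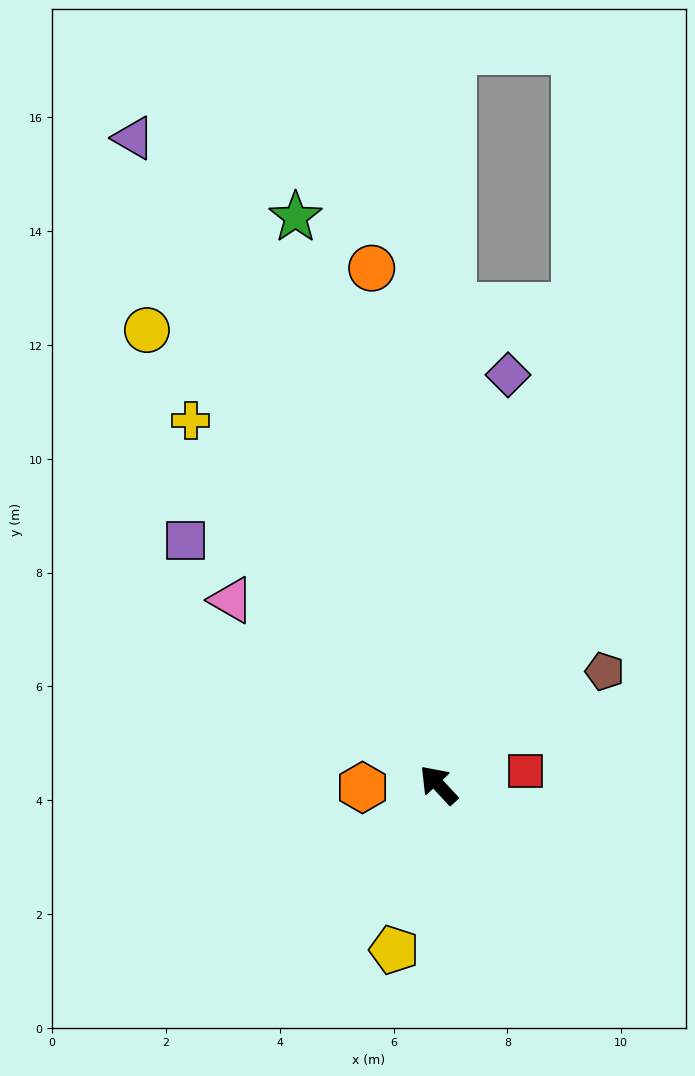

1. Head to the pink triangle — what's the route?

turn left 5°, forward 4.9 m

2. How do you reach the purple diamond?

turn right 52°, forward 7.3 m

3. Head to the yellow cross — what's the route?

turn right 9°, forward 7.7 m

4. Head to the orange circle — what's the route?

turn right 35°, forward 9.2 m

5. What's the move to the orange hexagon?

turn left 49°, forward 1.3 m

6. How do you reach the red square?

turn right 124°, forward 1.5 m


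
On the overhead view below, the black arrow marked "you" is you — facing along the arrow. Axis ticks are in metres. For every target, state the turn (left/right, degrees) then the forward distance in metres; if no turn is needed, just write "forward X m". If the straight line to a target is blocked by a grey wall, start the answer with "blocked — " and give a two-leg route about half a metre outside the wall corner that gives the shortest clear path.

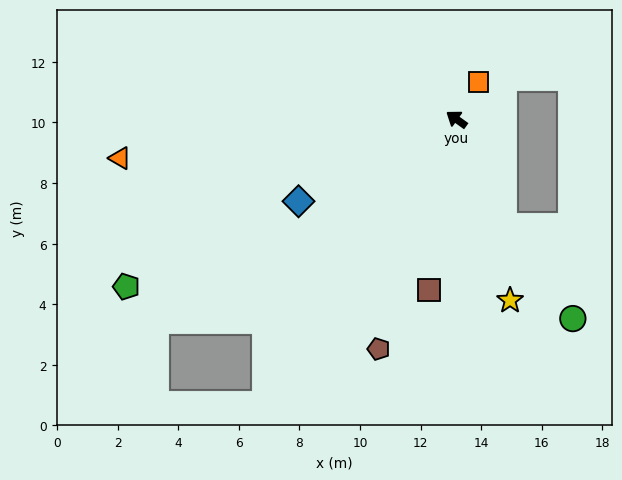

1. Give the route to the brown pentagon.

turn left 107°, forward 8.0 m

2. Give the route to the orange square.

turn right 85°, forward 1.4 m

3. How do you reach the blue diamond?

turn left 63°, forward 5.9 m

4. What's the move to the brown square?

turn left 117°, forward 5.7 m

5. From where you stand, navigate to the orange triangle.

turn left 42°, forward 11.2 m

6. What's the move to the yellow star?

turn left 142°, forward 6.2 m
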